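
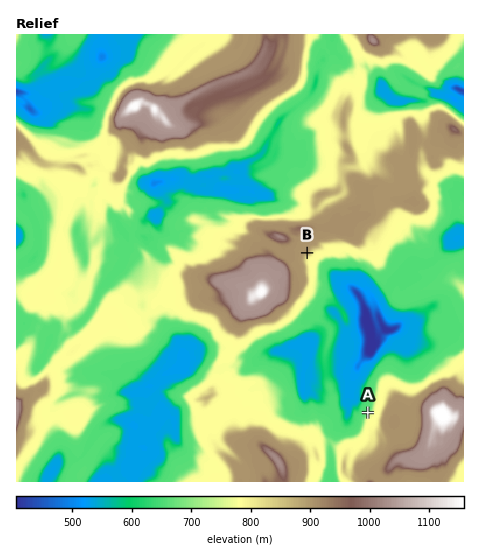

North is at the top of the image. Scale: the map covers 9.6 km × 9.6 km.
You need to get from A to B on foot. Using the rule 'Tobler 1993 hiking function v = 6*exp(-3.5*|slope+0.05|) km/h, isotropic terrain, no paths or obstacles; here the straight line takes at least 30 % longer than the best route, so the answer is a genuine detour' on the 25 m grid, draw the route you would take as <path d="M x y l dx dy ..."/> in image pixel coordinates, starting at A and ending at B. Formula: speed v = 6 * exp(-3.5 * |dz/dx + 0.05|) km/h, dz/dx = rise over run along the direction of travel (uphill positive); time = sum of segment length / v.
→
<path d="M368 413l-8 8-11 6-2 0-4-3-3-7 0-3-3-5 0-12-3-7 0-5-2-5-4-4-1-2 0-28 1-2 0-13-15-29 3-7 0-12-11-22 0-5 2-3"/>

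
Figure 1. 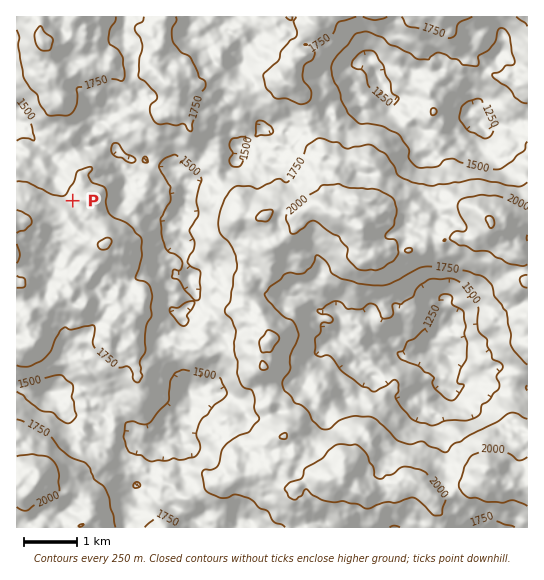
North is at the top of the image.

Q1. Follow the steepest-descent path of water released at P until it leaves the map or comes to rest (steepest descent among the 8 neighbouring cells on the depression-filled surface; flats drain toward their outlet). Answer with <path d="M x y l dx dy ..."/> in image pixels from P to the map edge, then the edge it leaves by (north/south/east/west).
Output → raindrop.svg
<path d="M73 201l-18-18-1-5 3-4 0-11-3-2 0-3-31-28-4 0-2-3"/>
exit: west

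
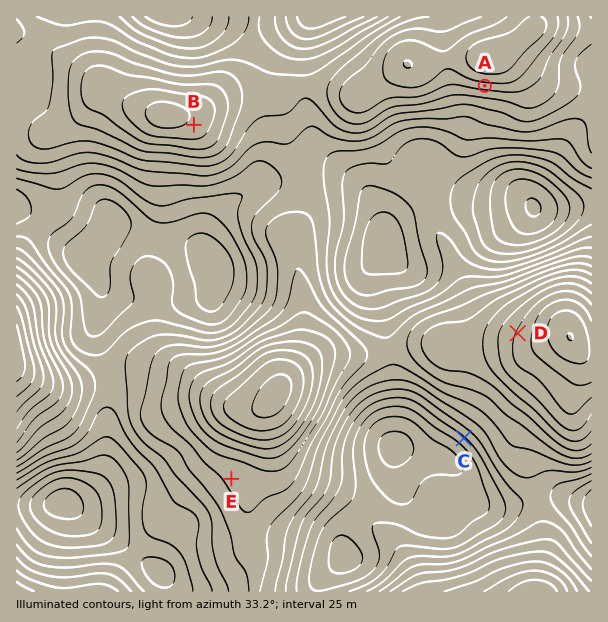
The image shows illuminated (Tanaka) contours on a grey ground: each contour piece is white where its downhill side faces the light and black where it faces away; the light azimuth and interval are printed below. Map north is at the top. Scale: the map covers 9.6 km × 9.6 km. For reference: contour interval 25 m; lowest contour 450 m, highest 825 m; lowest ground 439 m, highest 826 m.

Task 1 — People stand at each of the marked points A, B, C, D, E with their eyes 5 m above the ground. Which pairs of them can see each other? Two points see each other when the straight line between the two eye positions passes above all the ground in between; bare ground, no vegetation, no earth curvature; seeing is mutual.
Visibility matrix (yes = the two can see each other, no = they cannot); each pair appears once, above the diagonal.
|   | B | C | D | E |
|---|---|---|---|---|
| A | yes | no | yes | no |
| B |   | no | yes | no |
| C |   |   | no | no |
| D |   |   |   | no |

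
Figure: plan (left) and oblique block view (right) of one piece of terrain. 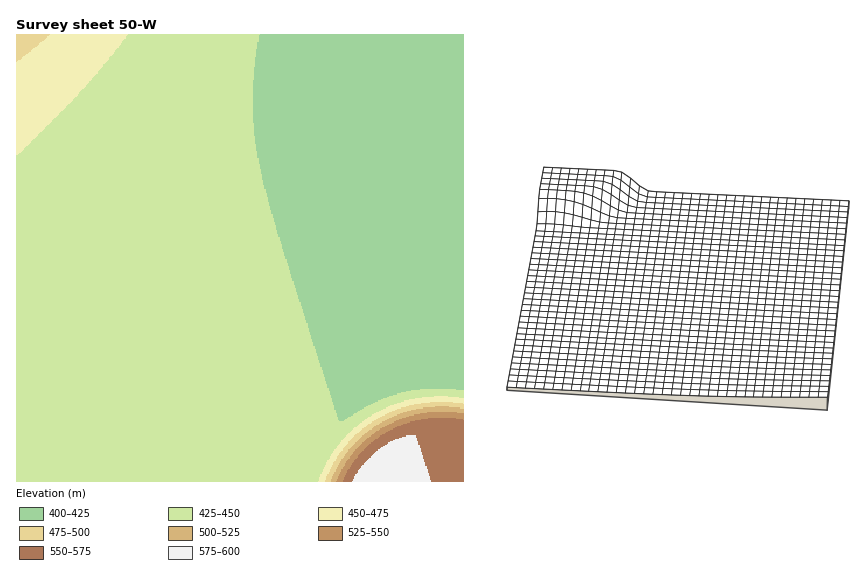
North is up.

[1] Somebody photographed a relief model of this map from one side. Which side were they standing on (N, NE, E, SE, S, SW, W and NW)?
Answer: N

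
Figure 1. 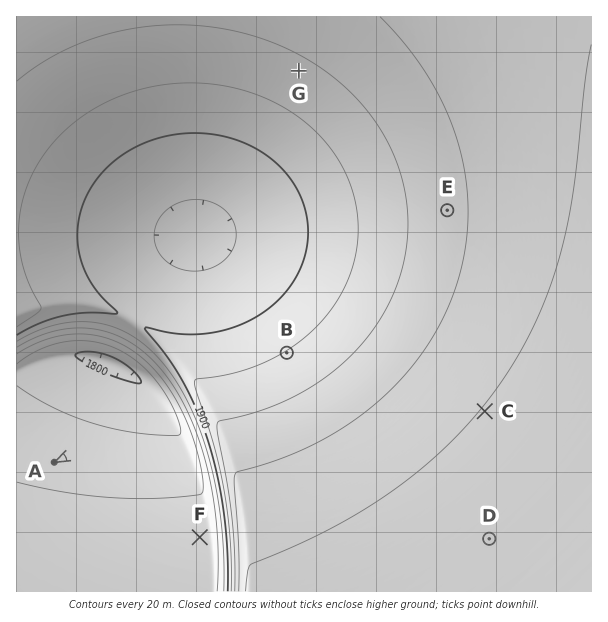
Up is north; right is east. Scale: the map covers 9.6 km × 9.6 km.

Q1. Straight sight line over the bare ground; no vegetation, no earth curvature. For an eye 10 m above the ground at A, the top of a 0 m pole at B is out of sight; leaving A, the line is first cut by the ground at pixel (189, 399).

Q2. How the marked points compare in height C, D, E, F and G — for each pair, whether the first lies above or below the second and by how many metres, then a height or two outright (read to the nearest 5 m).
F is below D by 140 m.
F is below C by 130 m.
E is above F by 105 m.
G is above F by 85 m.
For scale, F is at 1850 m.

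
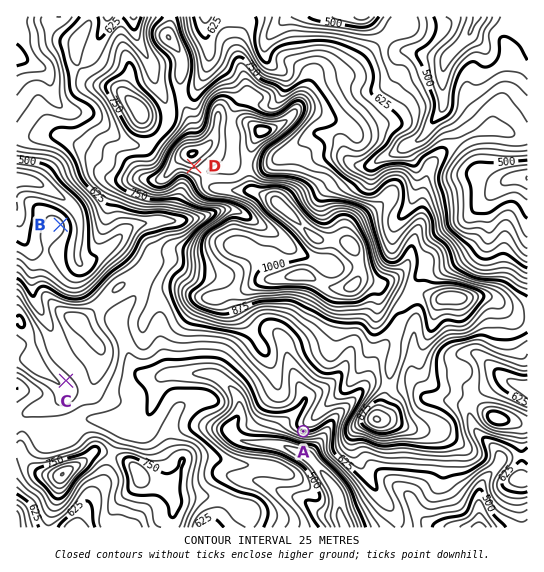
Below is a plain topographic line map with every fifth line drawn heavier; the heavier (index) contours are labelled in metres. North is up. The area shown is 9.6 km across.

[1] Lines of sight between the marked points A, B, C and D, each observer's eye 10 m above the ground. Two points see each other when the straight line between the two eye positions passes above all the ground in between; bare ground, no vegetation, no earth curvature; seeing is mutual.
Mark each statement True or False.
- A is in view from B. False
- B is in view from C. False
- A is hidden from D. True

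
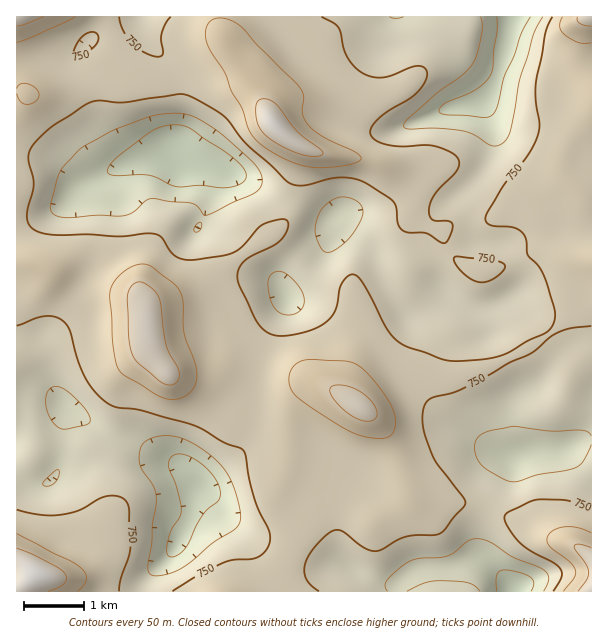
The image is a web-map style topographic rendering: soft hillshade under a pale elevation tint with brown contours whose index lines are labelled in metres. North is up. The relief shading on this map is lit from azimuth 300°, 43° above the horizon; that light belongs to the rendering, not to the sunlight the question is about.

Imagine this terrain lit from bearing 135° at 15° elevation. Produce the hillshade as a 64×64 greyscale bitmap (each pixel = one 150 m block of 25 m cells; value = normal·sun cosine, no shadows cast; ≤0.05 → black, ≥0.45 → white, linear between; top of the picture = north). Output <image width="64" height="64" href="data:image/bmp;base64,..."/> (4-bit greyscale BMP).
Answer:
<image width="64" height="64" href="data:image/bmp;base64,Qk12CAAAAAAAAHYAAAAoAAAAQAAAAEAAAAABAAQAAAAAAAAIAAATCwAAEwsAABAAAAAAAAAAAAAAABEREQAiIiIAMzMzAERERABVVVUAZmZmAHd3dwCIiIgAmZmZAKqqqgC7u7sAzMzMAN3d3QDu7u4A////AHq83d3KqqhjIzREVniIiIiHd3eJqYZmZmZ5vLl0AAACaJq7zLqqunQhI0RWd4iIiIh3d4mql3ZmZ3irupdBAAFmd3eImZq8tzABJFZ3d4iJmZiIiby6iIh3eKu7updUM2VVVWd4mbzbcwATRWd3eImqqZmavMy6qqmZmqu7qodkZVVWZ3iJrN23MQE0VmZ3iJq6mZmrzMu8y6qZmZmZh3VVZnd3eIibzcljIiNFZneImqqYiaq7u7zdypmIh2VVVVZnd3eIiJvNy4VDMzRmd4iJmYiImqqqq8y6mId1QzNFZnd3d3iIm8zLl1RENFd4iIiYh3iJmZmau7qYd3ZDM0VmZmZ3d4ibzMuXZVREZ4iIiIiHd4iJmZmqqYd3dmVVVmVVVVZneJq8u5hlVERniIiIiId3d4iZmZmYh2ZmZmZmZlVEVWZ3iau6mHZURWeIiIiIiHd3eImIiId2VEVmZnd4dlVVVmd4mqqYdlRFZ4iYiIiId3d4iIiId3ZUNFVWd4mYdlVWZ3iZmZmHZVZ3eImIiIiHd3iIiIiHdmQzREVniaqHZmZ3iZqZmYh2Znd4iYiIiIh3iIiIiYh3dURFVVd4mph3d3iZq7qZmId3d3eIiIiIiIiJmIiZmYiHZmZVVWeJmHd3iJm7y6qZiId3d4iIiImZmZmZiJmZmZmId3ZVZomHd3eImavMupmYiHd3iZiJmqu6qpmZmaqqqqmZmHZ3iIdmZ4maq8y6mYiIh3eJmZmavMy6mZmZqqqqqqu6mIiIh2Zniaqru6qYiIiHd4mZmZq8zLqZmZqqqZmZqrupiImHd3iaqqqrqpmIiId3iZmZmau8upmaqqqZiHiJqqqImZh3eJmpqru7qZiIh3eJmIiIiaqpmZmqqqmYdneaqpmamIiImZmavdy6mYiHZniId3d4mZmJmaqruph2ZomqmZqph3iZqZm97bqpmIdmZ3d2Z3iZmIiJmqu7uodmeaqqqpiHd4mZmazdupmZh2VWZmZmeImIiIiImru7qYZ4mqqqmHdmZ4mIirupmZmHVEVVVVZ4iIiIiHiImru6l3eamqmYd2ZVeIiJqqiImIdkNERFVniIiIh3d3d4mqqod4mZmYh3ZURXiZmamIiIiHVERVVWeIiHd3d3dmZ4mZmHeIiIh3dlRFeJqqmYiIiIdlVVZmd4iHd3d4h3ZVZ4mZiImYh3d2UzVomrqpiIiIh2VVZmZ3iIh3d3iIh2Zmd4mYiZmIiHdTNWibu6mIiIiHVERWd3iIiHd3d4iHdmZneImZmpiIh1M1aKu7qZiIiYdUM0VniImYh3d3d3d3ZmZ4iIiaqYiHVEVom7upmIiJmXVERWeIiZmIh3eIiHdmZ3eIiImqmIdUNWeaqqmYiJqqh1VVZ4iJiJmYiImamHdnd4iHiauphlMkZ4iZmYiImqqYdmZniIiImZmIiau6l3d4iIiIm7qHUhJGd3iIiImau5h3ZVZ4iHiJqZiImrupd3iIiIiJqpdkESV3d3eIiavLqIdlRXiHd4mpmIiImqmHeIiHd3iZmHZCJHd2ZneIq8y5iHVEZ3d3iJmId3eIiId3d3ZmZniId2VFeHZVVmeKvLqYhkRXd3eIiIh3d3d4h3dmZVVWZnd3dmZ4l1RFZniau6mHZVZ3d4iIiIiIh3d3d2ZnZlVVVmZmZnipdUVWZ3iruph2Vmd3iIiImIiIh3d3d3iHZEM0RERFZ5qXVVZnd4rLqHZlZneIiIiIiJmIiIiIipl1QzNEQzRWiahkRWZ3eby5h2VWZ4iId4h4iIiIiIiKu6hlVVVURFVXiGQzRWZ4rMuYdmZ3iJh3d3d4iIiIiIq8y5dmZmVFVURWZCEjRnibzLqYd4iImZh3d3iIiIiIiazcqHdmZVVVQzRUMRE1eJrMy6mJmYiZqYdmd3iIiIiIm8y6mHZVVVZURVZUIjV5q83cupmpmImqqHZmd3eIiIiavMu6mHZVZ3ZmZ3ZUVoq83u3LqqqZiJqphlVnd3iIiZqru7u6mHd3h3eIiHd4m83e7cuZmZiIiZqGVFZ3eIiJmqqqu8y6mYiIiImIiJmru7uqmHd3d4d4iYdURWd3iImqu6qrzMy6qYiImYiImqqYd2ZmZVRVZmd4h1RFZ3eJmqu7u6q8zdy6mYmZh2eJmYdmZneIZTM0RVZ2VERnd4iaq7u7u7vN7u3LmZl2RWiZiHd4iau5ZDIzRVVDNWd3eJq7u7u7u83u/uy6mXUzV5mZmZiJq93KdUNEVUM0Z3d3iau7u7qqvM3u3LqYhkNXmqqpmIiZvf/rh2ZlQiRnd3d4mruqqpmaq7u7qYh2VFeKqpmYiIia3//rqYdTI2eHdmeJmZmZiIiZmZmId2ZmZ4mZmIiIh4is//7cqGMjV4d2Z3eIiIiIiIiIiId2Zmd3iIiIiId3d4m97u3KcxJHd3Znd3iHeIiIiIiIh3Zmd3iId4iIh3ZmeJvM3duEETZ3d2iIiId3iIiIiIh3d3d3eIiIiIiIdmVmiaq83JUQJWd4epmZiHd4iIh3d3d3iHd4iIiIiIh3ZmZ4iavcpiAUZ3icu6qZh3iIh3d3dmeIiIiIiIiJmYh2ZneIm923MANnia3dzLqYeIh3d3dlZ4iIiIiIiImZiHdmd4iKzbhBAUeavu7u3LmIiHZndlRWd4iIiIiIiZmIdmZ3d3m9yFEAFHq97//+25mYdmZmVEVnd3iIiIiImYh2Zmd3eKzJYgABWK"/>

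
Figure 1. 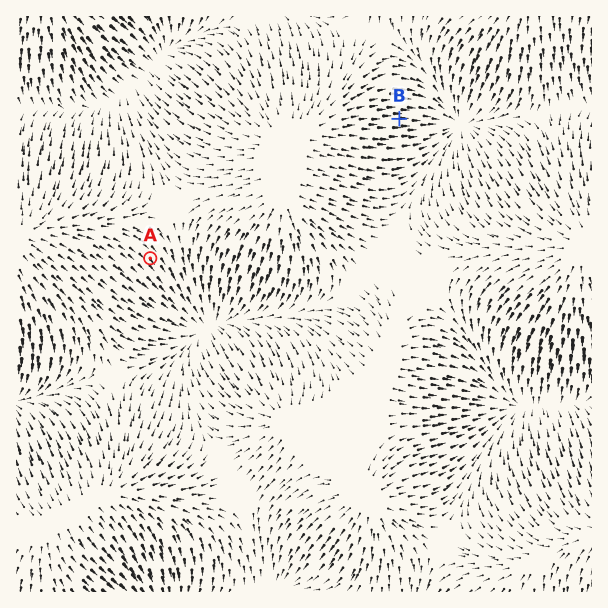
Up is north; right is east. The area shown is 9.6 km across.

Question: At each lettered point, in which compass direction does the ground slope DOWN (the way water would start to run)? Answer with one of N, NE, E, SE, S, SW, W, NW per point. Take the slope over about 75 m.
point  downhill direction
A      SE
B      E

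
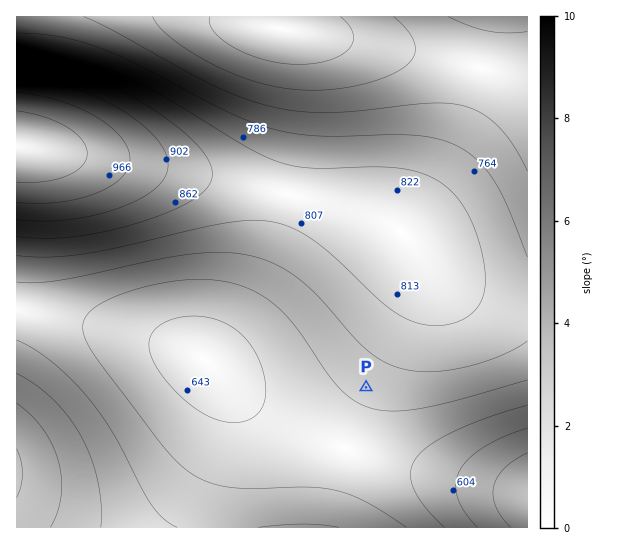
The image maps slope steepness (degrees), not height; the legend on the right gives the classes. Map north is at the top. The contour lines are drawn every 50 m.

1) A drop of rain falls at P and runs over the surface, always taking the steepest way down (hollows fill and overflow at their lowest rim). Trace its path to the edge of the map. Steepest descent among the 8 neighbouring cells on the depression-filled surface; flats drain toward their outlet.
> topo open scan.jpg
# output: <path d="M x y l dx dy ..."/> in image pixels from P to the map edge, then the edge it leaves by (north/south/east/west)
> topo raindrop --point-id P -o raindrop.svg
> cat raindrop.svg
<path d="M366 387l-37 38 0 8 16 16 6 2 4 0 2 2 14 2 2 2 5 0 7 2 10 2 2 1 5 0 1 1 12 2 2 1 5 0 1 1 12 2 2 1 5 0 1 1 12 2 2 1 5 0 1 1 12 2 2 1 5 0 7 3 5 0 1 1 12 1 7 3 12 1 1 2"/>
exit: east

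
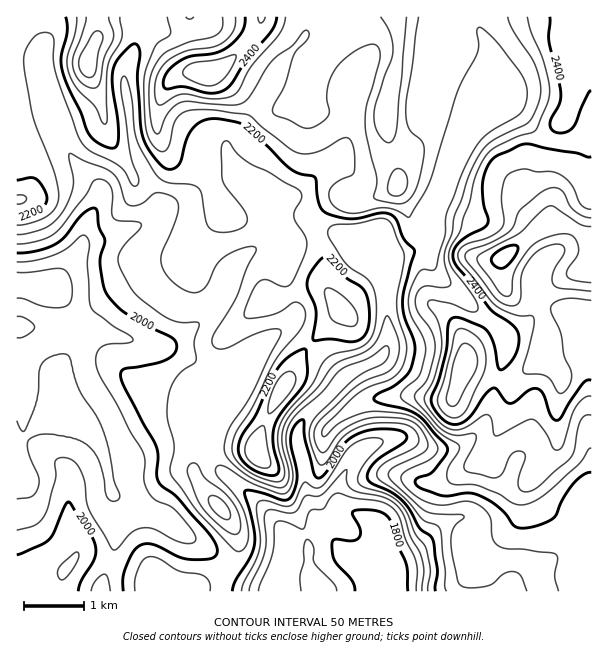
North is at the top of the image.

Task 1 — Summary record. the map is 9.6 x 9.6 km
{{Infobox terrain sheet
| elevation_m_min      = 1780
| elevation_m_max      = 2630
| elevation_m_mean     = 2170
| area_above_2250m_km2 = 31.5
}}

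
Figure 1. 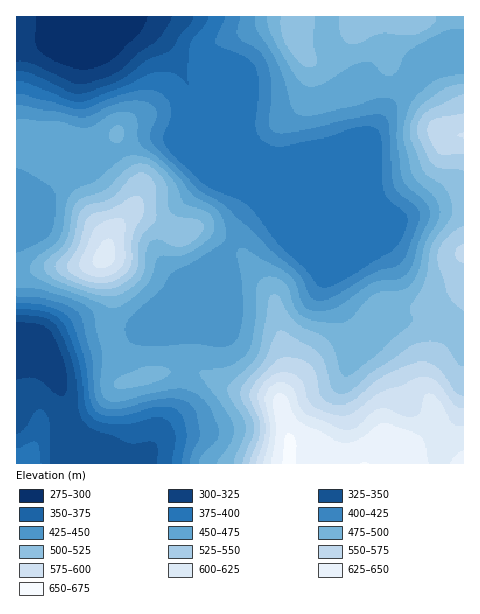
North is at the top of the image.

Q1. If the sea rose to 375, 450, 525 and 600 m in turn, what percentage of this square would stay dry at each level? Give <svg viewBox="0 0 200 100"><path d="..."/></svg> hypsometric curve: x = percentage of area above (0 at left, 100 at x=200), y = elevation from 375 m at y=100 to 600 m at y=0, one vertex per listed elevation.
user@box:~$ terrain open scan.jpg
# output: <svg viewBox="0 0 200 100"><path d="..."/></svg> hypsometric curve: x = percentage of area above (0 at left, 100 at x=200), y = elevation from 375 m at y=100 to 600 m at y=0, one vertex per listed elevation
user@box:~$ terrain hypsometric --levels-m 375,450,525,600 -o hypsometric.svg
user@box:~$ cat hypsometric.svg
<svg viewBox="0 0 200 100"><path d="M175 100l-71-33-70-34-23-33"/></svg>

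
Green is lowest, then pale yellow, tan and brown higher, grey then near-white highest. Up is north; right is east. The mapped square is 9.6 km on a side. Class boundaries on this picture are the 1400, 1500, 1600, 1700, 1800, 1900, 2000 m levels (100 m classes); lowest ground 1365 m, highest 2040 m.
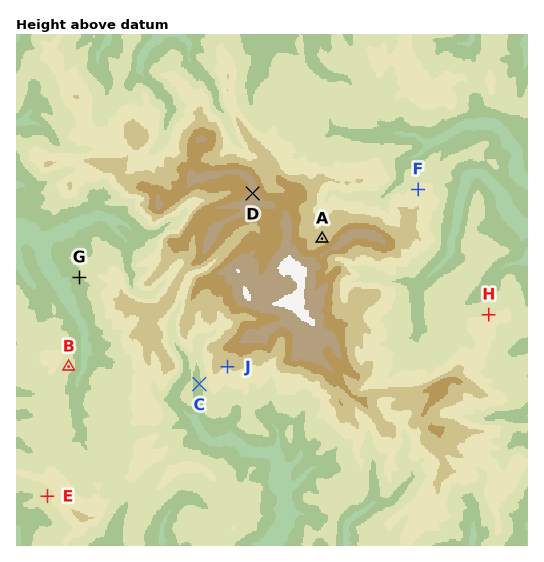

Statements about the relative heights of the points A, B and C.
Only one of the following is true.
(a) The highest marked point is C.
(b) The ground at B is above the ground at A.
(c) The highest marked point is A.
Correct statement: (c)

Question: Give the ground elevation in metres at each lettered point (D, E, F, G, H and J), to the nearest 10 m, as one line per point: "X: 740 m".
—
D: 1940 m
E: 1560 m
F: 1640 m
G: 1490 m
H: 1600 m
J: 1690 m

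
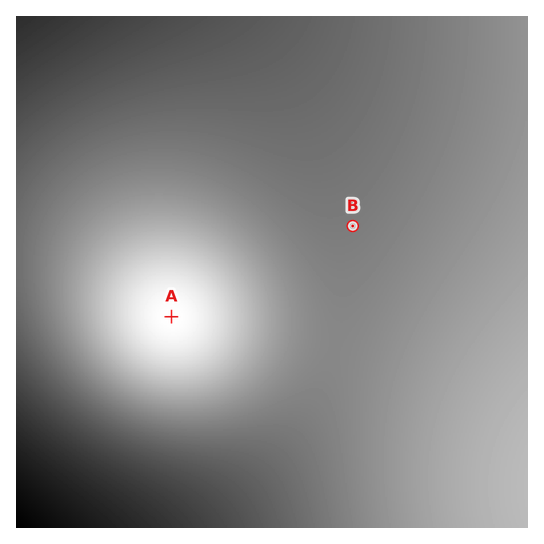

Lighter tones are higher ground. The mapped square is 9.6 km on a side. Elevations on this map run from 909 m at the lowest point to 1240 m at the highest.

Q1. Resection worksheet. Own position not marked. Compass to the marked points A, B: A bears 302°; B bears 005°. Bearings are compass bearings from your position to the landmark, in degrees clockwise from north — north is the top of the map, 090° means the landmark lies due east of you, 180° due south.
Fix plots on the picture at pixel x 336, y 419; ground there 1080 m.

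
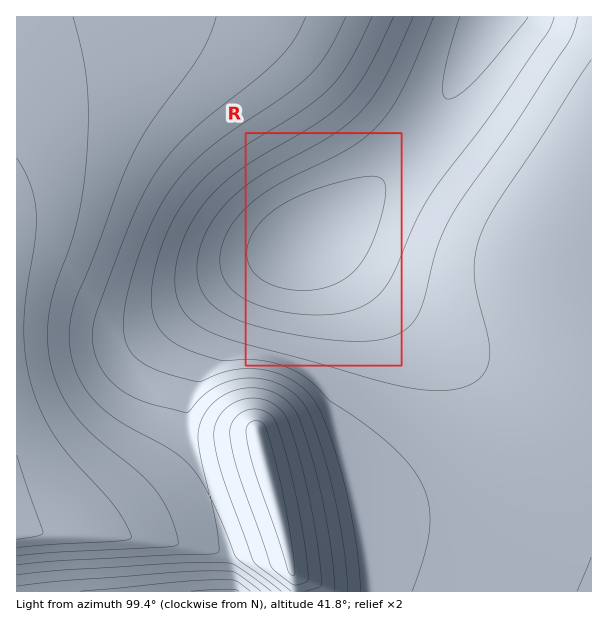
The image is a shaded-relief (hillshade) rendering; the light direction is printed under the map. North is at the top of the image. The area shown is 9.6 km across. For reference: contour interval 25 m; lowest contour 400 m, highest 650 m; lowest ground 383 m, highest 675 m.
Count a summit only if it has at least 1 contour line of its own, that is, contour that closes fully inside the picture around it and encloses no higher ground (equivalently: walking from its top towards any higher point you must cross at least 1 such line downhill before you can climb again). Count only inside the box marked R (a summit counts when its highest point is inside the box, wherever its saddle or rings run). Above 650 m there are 1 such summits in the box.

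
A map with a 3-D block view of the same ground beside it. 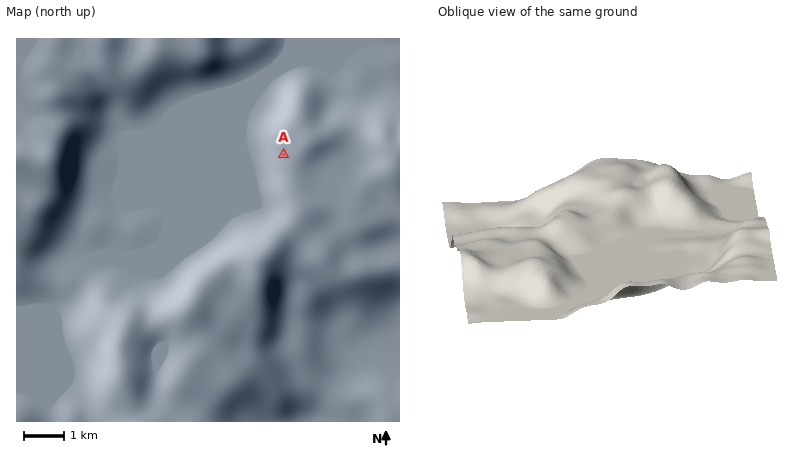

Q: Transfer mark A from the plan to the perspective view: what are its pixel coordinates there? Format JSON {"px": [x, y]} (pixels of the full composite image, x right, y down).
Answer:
{"px": [554, 262]}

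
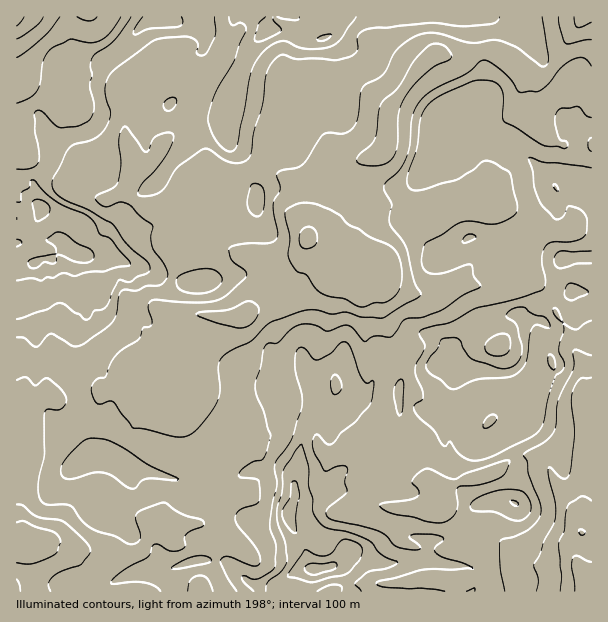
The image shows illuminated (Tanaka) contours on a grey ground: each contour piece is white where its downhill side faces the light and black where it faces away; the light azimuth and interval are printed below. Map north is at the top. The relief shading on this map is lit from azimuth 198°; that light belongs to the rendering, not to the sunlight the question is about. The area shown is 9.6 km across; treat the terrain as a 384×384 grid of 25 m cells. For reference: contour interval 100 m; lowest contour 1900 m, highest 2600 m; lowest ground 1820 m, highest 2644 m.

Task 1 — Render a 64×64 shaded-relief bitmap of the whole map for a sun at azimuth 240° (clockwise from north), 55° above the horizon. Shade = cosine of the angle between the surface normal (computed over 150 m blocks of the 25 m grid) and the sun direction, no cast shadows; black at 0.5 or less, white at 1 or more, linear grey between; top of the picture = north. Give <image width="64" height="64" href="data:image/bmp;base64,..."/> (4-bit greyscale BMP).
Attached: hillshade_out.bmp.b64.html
<image width="64" height="64" href="data:image/bmp;base64,Qk12CAAAAAAAAHYAAAAoAAAAQAAAAEAAAAABAAQAAAAAAAAIAAATCwAAEwsAABAAAAAAAAAAAAAAABEREQAiIiIAMzMzAERERABVVVUAZmZmAHd3dwCIiIgAmZmZAKqqqgC7u7sAzMzMAN3d3QDu7u4A////ANzLu6mZmqvMy5it7u65qruni9hWiZh2Z4mYhUiWVUJYy7upmJmqu8y6ib7u6niLzch5lleamZmqq7pySYVVMVmpiYiJmqqru7qZvNyUWJrO2odmeamYmru6qFFYZWUhe3eIiJq7qqmZiJqZqVWs3ctzVmd3dnd4mYh3U1iHdSOsiaqqvMzLqqlmeJmGat3u62R4lzETRXmIh2d1eYhkJry7u7ze7cy6mHm7qHi93e/rV6lhABV5qZiHeIiZh2NHmszM3u7cu6d3m7qYrN3d7+dYYwACVoh2Zod5q7qHZENq3dze7suqhnmru7vN3MzvxGQAE1ZlZlRGipq8y4ZUE6zd3M3cqqqHmrzMzMy6q96UQSV3dlV3dmisy7zbYzIFvN7cvMuqq6qavMy7u6mczKUzV4mHiZmYiszLzdogARar3dy7qqvMypm8zLqqqr3LxhR4iImaqpib3JmZcwACWJrM3cuqq8y5iry7qqqrvN3UBIh2eJqpmJvKdlQyECWJibzMy6qrzLmrupiZqqq87cQEmGaJqpmJrLmZh3dTSKiJq8zMuqu7qYdVaJmqqqztphOId5q6mZrMupmruXRap3mazMu7qZmGQ1eaqpmarNunAWiJmqqYi93LuXi6hXqniorMu6qXdkJHqqqpmZmbuqcDmqqqqpiM3Lu7p2iImpaKecy7qYZTNpqYiamZqqu7qTe4mqqql5zbu6q7h3eJhoppzLupdUV5h2eJqpmrzLvLaaiIqqqXrcqqmZqphlZkeWnMqqh2eHZWeImqqrzMu8uZmZiJqqi9uqqZmpmoM0R5esuamHiGRXiZmqqru8u7y6mqmIibusyZqqmaqqlBM3mLyZqoiHVYmqqaq7u7y6rMyZmZh5y6uqu7qaqqqlEjequpq7mJhWmqqZm7u7zLqt7IiaqGjLmrzcqZqqmqYSOKu6rMuImGeqqZmrzMzLqr3sd5uoaLqL3tuZmqqquDE3q7q9yoiYaKqpmavMzLuqzut3q5d3qpzty6qruomoYxabu725iIdompmaq8zLu6rO2Xi7dXiZrey7qqiJhniGFJvLvLmHiGiaqpmry7q7us3HebpEiIisy6qGQjeoV5cWq7qrupiIiJqqmqqqmZq6vKV5pxSZh6y7qGQjacpXlTrLuqu6qImZmZmaqqmYiam7hniVFpl5zuyodlec61iVe6u6q8upmJiJmImqmId5mZqGaIU3h4vdyXiYeK3rapWZarq8zKiId4mHeZmHd4mYiHZWZUVVm7hlVomZrNqaValpmrzMqHZViHeImZmZq6mHZURUEkaJdWZneIiruYUa2oqqqsuqhCaYeaqrqqqry5mGRFITZnd3iJmHZWd2U33am6q6u6qSGKm8y7qXeKzMupdUVFd2eZqqqZhmZVVnvcqczKirmqRJqrzMy5dWm8updDR4h3irzcu6qZmYiIrNuHq8qbubt5mJmau6h2V5qpZUNpmHib3u27u7y7qrvN2XfLmqu6qpq4ZWiYhlRWerdFVYmZqqzu/bqrzMu6rN7Jmcuqm8qamHMRV4h2VFiqhDVniau6ve/ty5m8upms3sqqqZq9x1hSABJniId3iql1RWiau7q97+y7qZqpmavLl4iJmspSVRADRXeJqZmqupUSe8u7vN7+26qqmZmqq7gzV3mrljVjAEZneJq6qqu6cQKty7zN3e7KmaqXiZmrp2eKmrp1eEATVniImqqqu7kgFqzMzN3d3LmJl1RXmaqpms17yHhyADVneIh5qqq7tgBYrN3LzMzMmIiHVXiZmsypzZ3GIAACZ2eIh4mpqry0A4q8y6q7vMuYmZmJqru97InMzGAAA1eYiZmImZqqzbMWirupqrvN3KqZqqq7u97pe8y5IASJmamrqXeZq7vMlDWLuoirvN3cuqqqqru83sesu6gyaKqpiJqqhnm8u7p0RpupeKu7u7zKqqqau8zdqcyqdWd4qpl3mqqXeruqqXZpqql4qpiIrMuqmZm7vN2qqHdnqneJmXaaqqmIq8y5iIqpmIiIiImry6qZmavN23ZDMqvcdompd5qqvKeN7Zd4mqmIiYiImsvMqZmZq8y1NEVmzeuHmph4q6msyZ3sVGeaqYeamZib3dypiZmrumRnmZjN2omqhmirqay6vuoiaJqph5uph4vd3bmImZqXVoqqmc3IeJmnR6uqvLvN2CJomqmZq5hmet3duYiZmYZ4q7qpzbd4mqhGq7zKq83IU1eZmZq6llVq3cy6mJmYd4mrqZnLhnmquVarzcmKvLljR4iJqqqGVXrMu6qYiZdniaqpmJiImru5V6vLqHm8unNGd3mrqXVWebuoiJiJlkV4mpmHmaqru7hoqqqXaKu7hDVmiruodneIqqhmZ3iFJHiaqXary6u7uHipmYh5q7uUNVaby6mImYeJqXZVZ2MUeKqpdbzMqru6iJmZmZq7u6Y1aLzLqZqphmiamHd3UiSbu6mGvMuqq8uYiZqqq7uruEV5vLu6qql2Z5qZmqhTSd25mYeru5mqqqh4mau8uJvLZXrLu7upmHZniZq8yWat3Jd3d4mpmZh3ioeJq8y4i8yma93Kh4d4iHeJrN3Kq93KdFZmeJmZdWeJuHmrvLh6zNp5zcuUNYmqmHm93LqrzMlDNFaJmqhmeamsqrqqlnq93IiqmJgkirqqmrzLuqqrtyIjV5mqqGaKqZzMuYhmi83IeamHmnN6u6u7u7u7qJu1EiJF"/>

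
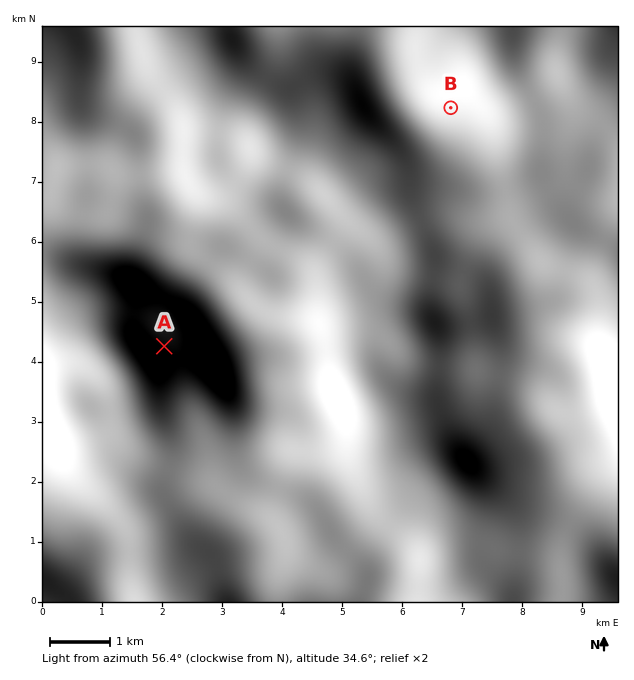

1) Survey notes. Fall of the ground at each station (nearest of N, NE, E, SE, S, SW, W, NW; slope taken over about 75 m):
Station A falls SW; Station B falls NE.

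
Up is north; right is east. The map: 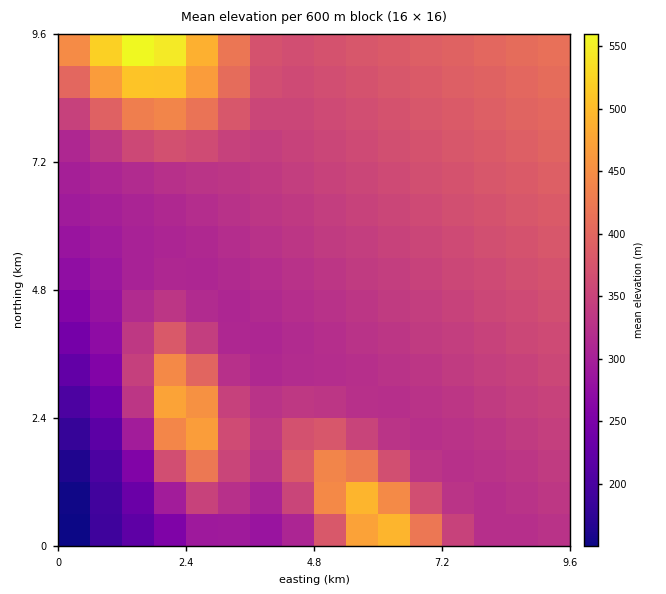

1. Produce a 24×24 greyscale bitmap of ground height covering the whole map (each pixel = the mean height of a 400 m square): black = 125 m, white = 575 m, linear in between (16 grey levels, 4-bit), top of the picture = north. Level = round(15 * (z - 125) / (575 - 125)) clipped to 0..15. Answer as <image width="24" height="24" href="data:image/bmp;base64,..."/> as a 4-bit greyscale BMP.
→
<image width="24" height="24" href="data:image/bmp;base64,Qk2WAQAAAAAAAHYAAAAoAAAAGAAAABgAAAABAAQAAAAAACABAAATCwAAEwsAABAAAAAAAAAAAAAAABEREQAiIiIAMzMzAERERABVVVUAZmZmAHd3dwCIiIgAmZmZAKqqqgC7u7sAzMzMAN3d3QDu7u4A////ABIjRFZVVorMyod3dxIjRWZmZ5vcqHd3dxIjVoh2eKzLl3d3dxI0aKl2ebupd3d3dxI0erp3iamHd3d3dyM1jMp3iIh3d3d3dyNGnMl3d3d3d3d3dzNGrLh2d3Z3d3d3eDRXm5dmZmZ3d3d3iERXiYdmZmd3d3d4iEVWeHZmZnd3d3eIiFVWd2ZmZ3d3d3iIiFVWZmZmd3d3d4iIiFVmZmZnd3d3eIiIiFVmZmZ3d3d3iIiIiWZmZmd3d3d4iIiIiWZmZnd3d3eIiIiImWZmd3d3d3iIiIiJmWZ3iId3d4iIiIiZmWeJmZiHeIiIiImZmXiru6mIiIiIiJmZmZq83LqYiIiIiZmZmave7cuYiIiImZmZmqzv/tuYiIiJmZmZqg=="/>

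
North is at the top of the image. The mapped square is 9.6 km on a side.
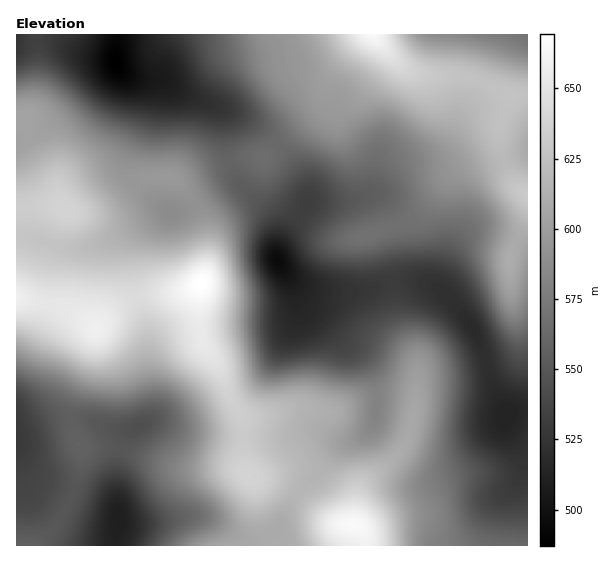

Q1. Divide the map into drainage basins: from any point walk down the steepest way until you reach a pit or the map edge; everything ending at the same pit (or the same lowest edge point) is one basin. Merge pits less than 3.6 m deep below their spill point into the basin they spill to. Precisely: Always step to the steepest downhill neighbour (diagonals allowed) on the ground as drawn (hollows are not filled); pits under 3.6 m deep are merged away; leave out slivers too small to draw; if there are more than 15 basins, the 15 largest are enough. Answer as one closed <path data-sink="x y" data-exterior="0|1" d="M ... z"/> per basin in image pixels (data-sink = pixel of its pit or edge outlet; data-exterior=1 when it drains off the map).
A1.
<path data-sink="278 261" data-exterior="0" d="M374 34l-8 0-30 35-9 18-2 12-4 9-54 47-4 3-22 0-18 4-38 17-10 1 10 9 11 16 9 27 2 32-8 28 2 48 16 24 18 43 10 10 14 0 28-8 48 2 16-6 14-3 32 1 18 6 2-46-20-44-4-40-9-36-7-11 25-7 15-8 34-43 15-11 23-12 7-7 4-21 11-27-38-18-14-3-30 0-20-5-26-23z"/><path data-sink="115 61" data-exterior="0" d="M365 34l-328 0 0 49-2 18-5 12-4 4-10 3 0 87 42-1 15 7 9 0 16-4 11-6 21-18 12-7 31 0 6 3 44-19 18-4 22 0 58-50 4-9 2-12 6-14z"/><path data-sink="506 416" data-exterior="0" d="M499 137l-3 7-7 7-23 12-15 11-34 43-15 8-25 7 7 11 9 36 4 40 20 44 0 21-4 36-9 27-11 14-29 22-7 14-4 27 8 7 5 15 162-1 0-350-15-12-5-10-8-26z"/><path data-sink="138 427" data-exterior="0" d="M199 285l-14 6-38 4-18 6-15 8-13 12-6 12-6 30-17 46 1 23 4 11 5 4 33 0 70 22 44-2 16 5-2-8-2-48-13-23-11-29-13-17-4-12z"/><path data-sink="118 516" data-exterior="0" d="M81 446l0 17-8 32-16 29-20 22 328-1-1-9-7-10-18-1-12-6-32-29-12-7-16-4-12 0-18-10-52 0-70-22z"/><path data-sink="170 212" data-exterior="0" d="M173 178l-35 1-29 24-11 6-16 4-9 0-15-7-41 1-1 90 47 10 34 22 17-20 15-8 18-6 38-4 13-5 6-7 3-15 0-23-3-16-12-26-7-10z"/><path data-sink="17 439" data-exterior="1" d="M19 298l-3 1 0 246 19 1 18-17 10-13 14-33 4-32-9-24 0-18 17-46 4-24 4-10-34-22z"/><path data-sink="527 35" data-exterior="1" d="M527 34l-152 1 8 12 19 19 13 7 14 2 38 2 16 5 27 13 17 0z"/><path data-sink="527 148" data-exterior="1" d="M527 95l-16 0-2 2-10 34 1 16 8 26 5 10 14 11z"/><path data-sink="17 35" data-exterior="1" d="M35 34l-19 1 1 84 9-2 5-5 4-11 2-18z"/>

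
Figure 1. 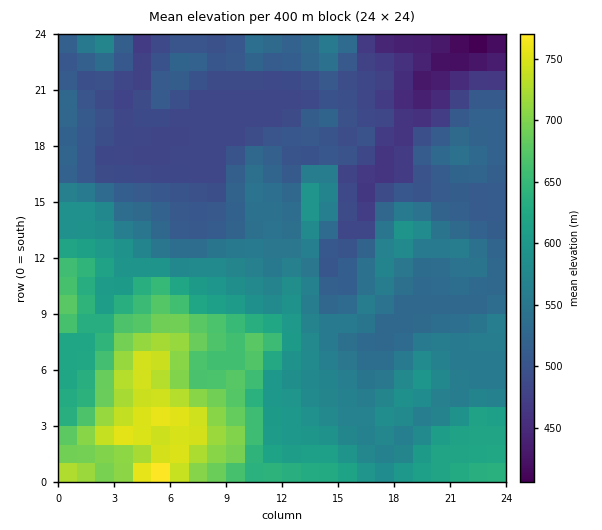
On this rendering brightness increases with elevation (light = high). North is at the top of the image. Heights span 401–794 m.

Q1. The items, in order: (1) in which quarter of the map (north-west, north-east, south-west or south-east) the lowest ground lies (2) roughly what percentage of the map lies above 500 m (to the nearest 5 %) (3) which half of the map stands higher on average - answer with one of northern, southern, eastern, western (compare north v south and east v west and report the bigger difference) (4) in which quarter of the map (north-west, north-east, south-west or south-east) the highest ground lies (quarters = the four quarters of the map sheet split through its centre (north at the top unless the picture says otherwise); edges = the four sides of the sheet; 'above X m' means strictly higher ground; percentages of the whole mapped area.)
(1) The lowest point lies in the north-east quarter of the map.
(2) Ground above 500 m makes up about 80 % of the sheet.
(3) On average the southern half of the map is the higher ground.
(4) The highest ground is in the south-west quarter.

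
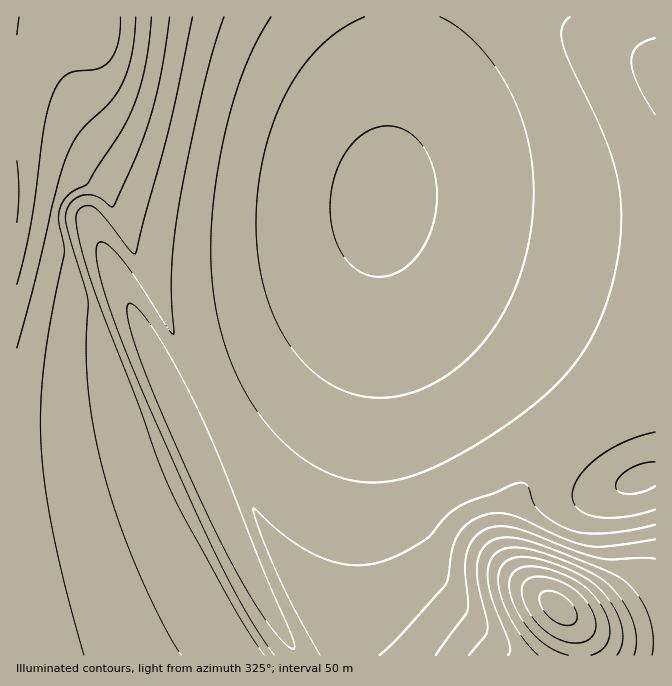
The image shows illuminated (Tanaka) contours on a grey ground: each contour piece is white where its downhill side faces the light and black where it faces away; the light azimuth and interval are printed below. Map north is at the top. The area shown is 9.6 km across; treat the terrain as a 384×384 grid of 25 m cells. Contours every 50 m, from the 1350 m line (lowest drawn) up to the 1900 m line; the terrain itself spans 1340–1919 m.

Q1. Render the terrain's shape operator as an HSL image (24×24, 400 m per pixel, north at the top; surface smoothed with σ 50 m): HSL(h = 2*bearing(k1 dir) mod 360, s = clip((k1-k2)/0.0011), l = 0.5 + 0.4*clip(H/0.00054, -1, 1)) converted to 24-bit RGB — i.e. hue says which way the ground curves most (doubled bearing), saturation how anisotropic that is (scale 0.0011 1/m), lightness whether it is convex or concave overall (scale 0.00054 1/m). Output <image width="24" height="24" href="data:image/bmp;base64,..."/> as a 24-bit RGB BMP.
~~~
<image width="24" height="24" href="data:image/bmp;base64,Qk32BgAAAAAAADYAAAAoAAAAGAAAABgAAAABABgAAAAAAMAGAAATCwAAEwsAAAAAAAAAAAAAjIx9goR/f4KAfoGAfoGBfYGAe4F+eYF6j+iOjQl+NAEumP6kd3+EcneBbnuCboKCdIR8h1RffxAsuDo3ucyZs+TKjdXYRlm6ho18gIR+f4J/foGAfoGBfoGBfYGBfJR8YP9aMgAzJP9CfbeFeHmBdXmCcnuCcYCDfFx+cRtVq1WLu9jK1/Tox+zscm/FeS6agIt8foR+foKAfoKAfoGBfoGBfYGBp++eXAdnUgNaqPWoe3yBeXuCdnqCdHyCb3eCaSp2cUmssODk0/jw2fLysZLSuCCymEqQfYd+foN/foJ/foKAfoGAfYGBfZB8cv9bKwAzVP9Ke519enyBeXuBeHuCdnyCYleBQDicf9fat/bYpOe3pKp9nyh5xSm0v4TIfYR/foJ/foJ/foKAfoGAfYGAp+mZZAl9QANPsvWne32Be3yBenyBeXyBd32BUl6HR6m6eNmahdtknqUyUi0aXzcuZ4B6m3GXfYN/fYJ/foJ/foJ/fYGAfYZ+kvt6JwAzPP8ogKh8e32Ae3yAenyAeXyAeX2AZIOFSZ1ndq1AsYQgfk0acHE0SG43RWc5XG1KfIJ+fYJ+fYJ/fYJ/fYF/mNaKjAm5KwE3sfmhe36Ae32Ae3yAenyAenyAen2AeX+Ab4FsfIJhn3Nqr3J0lndgbnhNSmY5QWEyeoJ+fIJ+fYJ+fYF+fYJ+pviUKwE2jQDmjcaBe36Ae32AenyAenx/enx/e3x/e35/e399en96f4J6onuMvHqhpW+PgWdtVHBUd4J+e4J+fYF+fYF+isGBVwbzKQEyoP2Ne4GAe32Aenx/enx/ent/e3t/e3x/fH1+fH59fX58foB7gYF6lHqIuX61snu8inSlc4J+eYF+fIF+fYJ9qfedNQM+jgSvl92Me35/en1/enx/ent/ent/ent/e3t+fHx+fX19fn58f398gYB7goB6hH96lnuTm32qboN/doF/e4F+hbR9KPwYKgAzkf9/e4R9e35/en1/enx/ent+enp+enp+e3t+fXx+fnx+fn19f358gX98gn98gn97g397g398aIOCcoGAeYB+qvafPQVHfAWTnuaTe39/en5/en1+ent+ent+enp+enp+e3t+fXt+fnx+f319gH19gX59gX99gn98g399g4B9YYCDbn6BeKd3PP0qKwAziP9zeoh7en9+en5+enx+eXt+eXp+eXp+enp+e3p+fHt+fnx+f31+gH19gH59gX99gn99g4B9g4B+W3qDaXqAn/OYQwZObAZ8pu2aeoB9en9+en1+eXx+eXt+eXp9eXp9enp9e3p9fHt+fXx+fn1+f319gH59gX99goB+goB+g4B+WHCEY56GM/07KwAzgP9ne495eYB9eX9+eX1+eXt9eXt9eXp9eXp9eXp9enp9e3t9fXx+fn19f319gH59gX9+goB+goB+g4F+W2SGg+6KQgZRWgVorfKfeYN6eYB9eH5+eXx+eXt9eXp9eXp9eXp9eXp9enp9e3t9fHx9fn19f359gH99gYB+goB+goB+g4B9c2ON8OAOIgsoZP9IgJp4eIN6d4B+eH1+eHt+eHp9eXp9eXp9eXp9eXp9enp9e3t9fHx9fX19fn59gH99gYB9goB9goB9gn58l2iT41O5AAb/cuOgfop3doR7doCAdnx+eHp+eHp9eHp9eXp9eXp9eXp9enp9e3t9fHx9fX19fn59f399gIB9gX99gn57gnt5m22AfmaHgnGDjIx4fo53dYV9dH6AdXp+d3l+eHl9eHl9eXl9eXp9eXp9ent9enx9fH19fX19fn59f399gH98gX17gnp5gnd3lXB4iWeKiHCAlpR5fZN3c4aBcnuBdHd/dnh+eHh9eHl9eXl9eXp9eXp9ent9enx9e319fH19fn59f359gH18gHp6gXh5gnZ5inN6imeKkG5/pKN7e5h3cIWGb3aBcnR/dnZ+eHh+eXl9eXl9eXp9eXp9ent9enx9e319fH19fX19fnx8f3t7gHp8gXl9g3uCf3SCg2aJlm6Dt7eBeJt7bXuGbHCBcXJ/dnZ+eHh+eXl+eXl9eXp9eXt9ent9enx+e31+fH19fX19fnx+f3yAf3yCfX6HfoaPcW2Cd2OIl3CPy8+ReZiMaW6Fa2uCcnGAd3V/eXh+eXl+eXl+eXp+eXt+ent+enx+e31+fH1/fH6AfH+DfIKIfIePfY+ZfpmiZ2qBaGGGgXaT2N2ufHmQbGeGb2qCdHGAeHZ/enh/enl+enl+enp+ent+enx/en2Aen+CeoGGe4WLe4mRe4+YfJWefZmffZmZ"/>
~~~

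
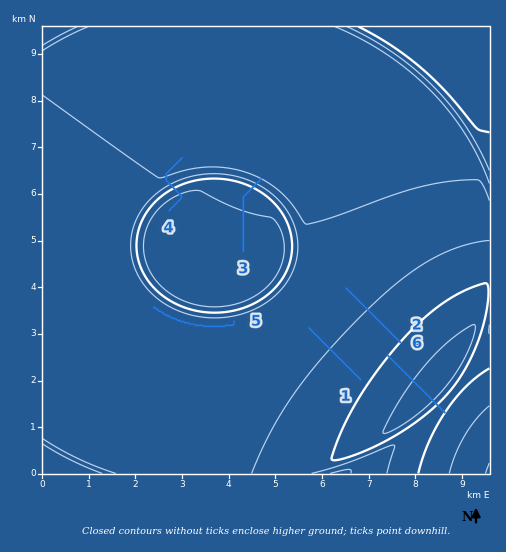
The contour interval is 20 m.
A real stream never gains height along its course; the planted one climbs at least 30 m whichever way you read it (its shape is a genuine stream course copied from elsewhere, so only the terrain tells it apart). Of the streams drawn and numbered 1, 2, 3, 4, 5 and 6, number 2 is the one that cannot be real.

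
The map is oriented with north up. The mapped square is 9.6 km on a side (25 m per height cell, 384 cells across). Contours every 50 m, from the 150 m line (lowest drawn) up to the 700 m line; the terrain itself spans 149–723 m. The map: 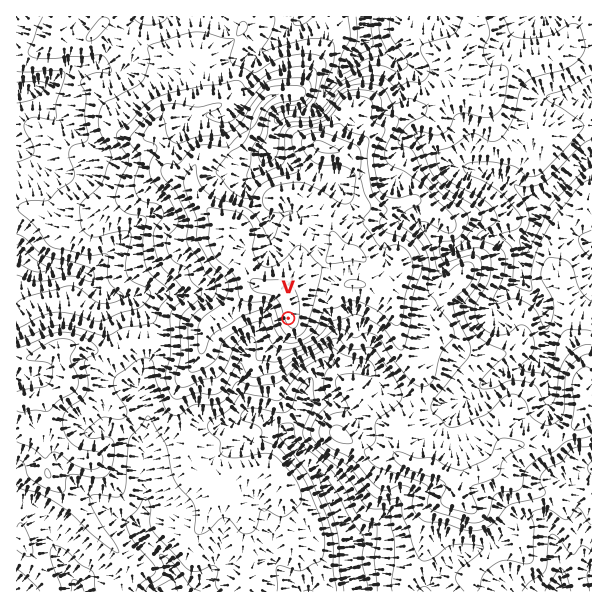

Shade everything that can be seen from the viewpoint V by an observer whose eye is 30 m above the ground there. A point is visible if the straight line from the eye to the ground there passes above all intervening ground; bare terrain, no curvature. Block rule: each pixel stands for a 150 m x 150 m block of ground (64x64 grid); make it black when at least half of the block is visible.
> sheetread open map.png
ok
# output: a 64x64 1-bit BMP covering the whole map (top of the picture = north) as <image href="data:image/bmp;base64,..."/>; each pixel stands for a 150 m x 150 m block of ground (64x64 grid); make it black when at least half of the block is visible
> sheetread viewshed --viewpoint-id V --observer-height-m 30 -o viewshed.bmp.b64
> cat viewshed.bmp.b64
<image width="64" height="64" href="data:image/bmp;base64,Qk0+AgAAAAAAAD4AAAAoAAAAQAAAAEAAAAABAAEAAAAAAAACAAATCwAAEwsAAAIAAAAAAAAA////AAAAAAAMeAP+f/PgABh4B/x/8eAAOA8H/P/44AAwHh/9//wAAHA8H////wAA8Hw////8AADgfH////wAAMD9///4GAAAAf////AcAAAD3///4A8AAAMe///hA8AAAD///8EB4AAAP///w4DwABB///+Dh/wAEP///wP//AAT////B//+AD////8P//+Qf/////////hf/H///////h/wf/P///4ef+Aj/j//vw//gCO8D/gPj+eAH5wP+AefB4AfnA/8A/8HgB/8A/wAH2eAD/wD/gAPH4AP/APiAA8PgA/8B+IABw8AB/wH4QADDAAH/g/gAAD4AAP/H8AAAPAAAf//wAAA+AAA///AAAD4AAA//8AAAOAAAAH/wAAAgAAAAf/gAACAAAAB/2AAABgAAgH+IAAAHwADAfwAAAA/AAHB8AAAAP8AAcDgAAAA/gAAAOAAAAD8AAABwgAAAPAAAA+CAAAA4AAAAwAAAADAAAAAAAAAAAAAAAAEAAAAAAAAAHwAAAAAAAAA/AAAAAAAAADAAAAAAAAAAAAAAAAAAAAAAAAAAAAAACAAAAAAAAAAAAAAAAAAAAAAAAAAAAAAAAAAAAAAAAAAAAAAAAAAAAAAAAAAAAAAAAAAAAAAAAAAAAAAAAAAAAAAAAAAAAAAAAAAAAAAAAAAAAAAAAAAAAAAAAAAAA=="/>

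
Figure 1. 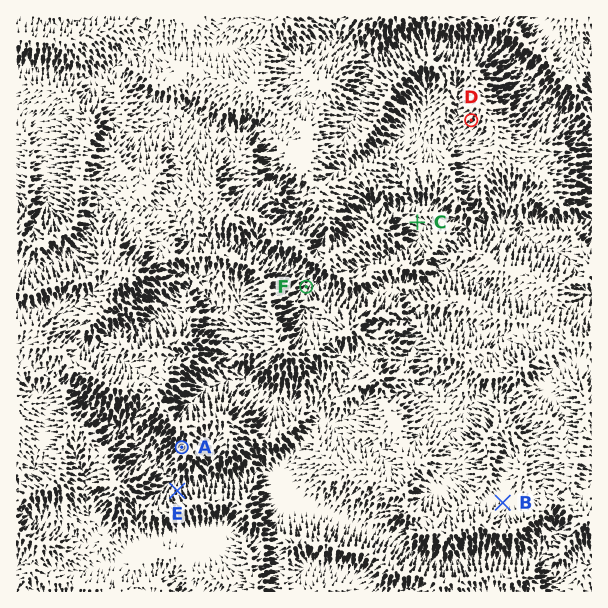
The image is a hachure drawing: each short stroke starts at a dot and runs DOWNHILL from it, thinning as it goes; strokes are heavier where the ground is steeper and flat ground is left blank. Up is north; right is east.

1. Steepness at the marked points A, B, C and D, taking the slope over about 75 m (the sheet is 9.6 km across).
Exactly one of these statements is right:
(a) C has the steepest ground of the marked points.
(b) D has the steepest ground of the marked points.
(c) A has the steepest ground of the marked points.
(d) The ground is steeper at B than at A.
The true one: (c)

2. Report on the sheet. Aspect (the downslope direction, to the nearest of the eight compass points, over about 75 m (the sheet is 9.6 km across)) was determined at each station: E N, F NE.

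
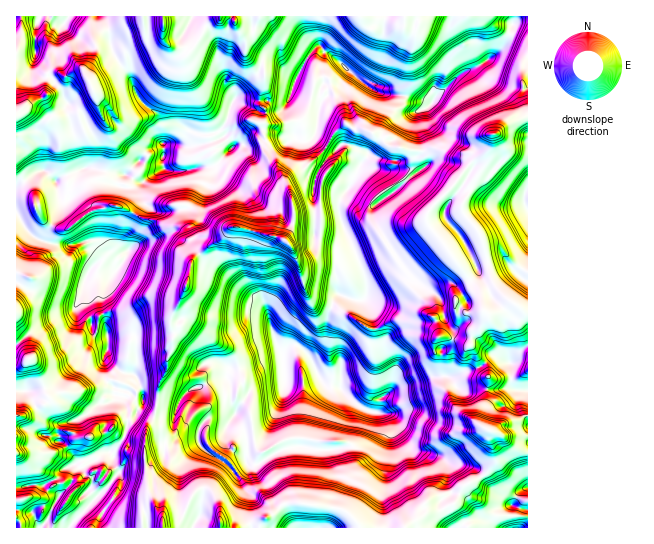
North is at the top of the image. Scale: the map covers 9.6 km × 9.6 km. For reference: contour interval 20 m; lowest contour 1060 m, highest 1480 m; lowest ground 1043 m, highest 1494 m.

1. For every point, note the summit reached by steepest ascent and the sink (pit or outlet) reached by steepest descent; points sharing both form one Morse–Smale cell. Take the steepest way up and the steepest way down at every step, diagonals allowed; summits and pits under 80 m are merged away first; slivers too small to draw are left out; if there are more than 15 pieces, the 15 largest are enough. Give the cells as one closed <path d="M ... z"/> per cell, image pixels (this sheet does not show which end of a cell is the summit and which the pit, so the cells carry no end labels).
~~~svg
<path d="M347 124l-14 10-15 23-31 22 6 27 0 17-8 16-42-11-13 0-8 11-11 5-19 17-5 25-16 31 0 8 4 9-3 5 0 10-5 12 0 8-8 16 0 14-4 15 18 2 3-3 4-12 9-10 25-11 13-3 4 9 0 16 5 11-6 7-9-3-14 2-8 11 0 13 6 8 18 10 11 11 13-8 11 0 19-12 17-5 27 4 29-4 5-5 4-24 4-9 15 3 2-13 12-10 0-19-16-29-3-23-9-17 3-6-2-17-13-35-8-14-5-16 0-10 6-12 4-2 20 14 8 1 43-34-3-12 4-7-30-4-6-4-2-6-17-8-13-1z"/><path d="M527 347l-4 1-13 15-16-7-13 11-15 4-9 5-24 0-42 15-11 8-2 13-15-3-4 9-4 24-5 5-21 4-35-4-17 5-19 12-11 0-12 8-12-11-18-10-6-8 0-13 8-11 14-2 9 3 6-7-5-11 0-16-3-8-14 2-20 8-11 9-10 19-18-1-8 14 0 56 8 21 6 8-6-5-10 2-2 2 0 14 262 1 21-16 15-1 13-7 7-17 20-10 7-7 5-8-2-31 10 4 14 13 13 3z"/><path d="M238 99l-3 0-4 7-4 16-4 7 1 6-3 4-7-4-13 0-11 12-12-3-16 0-4 4-7 1-25 26-20-3-11-4-10 0-30 13-9-10-7 0-23 16 0 26 17 23 18 8 19 1 21-4 11 12 18 13-6 6-11 0-12-4-6 11-4 22 3 9 7 9 1 12 6 5 10 1 0 12-4 8 1 21 11 11 0 6 7 1 3-4 3 0 6 5 6 0 3 12 10 6 5-16 0-14 8-16 0-8 5-12 0-10 3-5-4-9 0-8 16-31 5-25 19-17 11-5 11-12 42 9 10 4 8-17 0-17-2-13-15-27-9-11-4-24 2-21-5-5-1-5z"/><path d="M17 213l-1 58 12 6-7 4-5 10 0 47 12 20 3 1 5 6 9 28 4 5-4 6-10 3-12 9-7 1 0 101 6 10 47 0 50-55-6-10 0-12 10-12 5-14-3-27-8-2-1-7-11-11-1-21 4-8 0-12-10-1-6-5 0-8-8-13-3-15 6-20 4-7 12 4 11 0 6-6-18-13-11-12-25 4-15-1-14-5-10-9z"/><path d="M435 148l-13 3-5 7 3 12-43 34-8-1-20-14-4 2-6 12 0 10 5 16 8 14 13 35 2 17-3 6 9 17 3 23 16 29-1 21 42-15 24 0 9-5 15-4 13-11 16 7 13-15 5-2 0-33-30-22-12 2-3 4-1 6-2-12-53-69 0-8 6-9 18-16 24-30-20-2-10-6z"/><path d="M227 16l-6 0-2 3-10 4-12 19-8 10-16-4-9-7-2-25-19 0 4 23-17 8-9 13-24 15-8 7 7 16-18 15-15 4-9 0-9-15 0-6-24 13-5 5 0 72 23-15 7 0 9 10 30-13 10 0 11 4 20 3 25-26 7-1 4-4 16 0 12 3 11-12 13 0 7 4 3-4-1-6 10-28 2-2 24 1 5-21 0-12-17-12-2-16-10-18z"/><path d="M514 16l-109 0-1 3-5 4-32-7-108 0-6 13-16-2 8 12 2 16 17 12-3 33 22 4 3-1 3-4 6-17 12-24 12-13 6 7 6 3 42 34 9 4 24 3 23 9 29-29 20-9 16-11 11-11 10-23z"/><path d="M527 116l-20 7-10 10-4 2-5 15-23 19-14 20-18 16-6 9 1 11 52 66 2 12 1-6 3-4 12-2 28 21 2-1 0-29-7-5-1-3 8-13z"/><path d="M319 45l-12 13-12 24-6 17-3 4-3 1-17-4-6 1 0 4 5 5-2 21 4 24 9 11 9 17 6-8 10-4 17-14 15-23 13-10 7 4 13 1 17 8 2 6 6 4 30 4-5-38 12-7-6-5-9-1-7-4-24-3-9-4-42-34-6-3z"/><path d="M142 16l-73 0-6 8-9-3-5-5-32 0-1 97 30-18-1 7 9 15 9 0 15-4 18-15-7-16 8-7 24-15 9-13 17-8z"/><path d="M527 19l-8 1-7 5-1 9-6 11-11 11-16 11-20 9-23 22-5 7-14 8 0 10 6 28 13-3 10 3 10 6 22 2 11-9 5-15 4-2 10-10 21-8z"/><path d="M493 431l-2 0 0 11 2 7 0 13-5 8-7 7-18 8-9 19-13 7-15 1-20 16 122-1 0-17-16-5 4-4 3-8 9-6 0-34-13-5-14-13z"/><path d="M129 392l-5 2 4 17-1 19-4 9-10 12 0 12 6 10-28 30 10 11-2 7 0 7 43 0 1-15 4-4 9 0-8-18-3-25 0-31 2-6 6-8 2-6-11-6-3-12-6 0z"/><path d="M17 339l-1 76 7 1 12-9 10-3 4-6-4-5-9-28-5-6-3-1z"/><path d="M219 16l-56 0 0 22 7 9 19 5 11-14 5-12 14-7z"/>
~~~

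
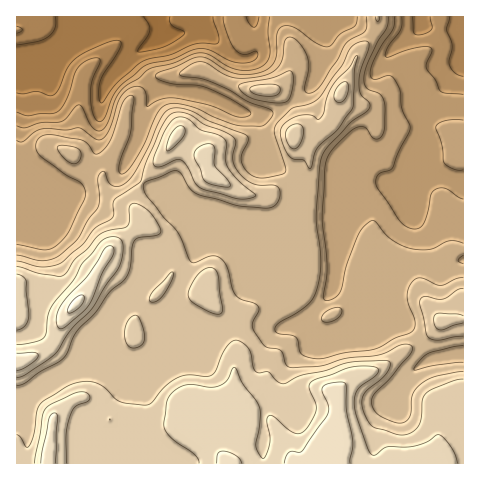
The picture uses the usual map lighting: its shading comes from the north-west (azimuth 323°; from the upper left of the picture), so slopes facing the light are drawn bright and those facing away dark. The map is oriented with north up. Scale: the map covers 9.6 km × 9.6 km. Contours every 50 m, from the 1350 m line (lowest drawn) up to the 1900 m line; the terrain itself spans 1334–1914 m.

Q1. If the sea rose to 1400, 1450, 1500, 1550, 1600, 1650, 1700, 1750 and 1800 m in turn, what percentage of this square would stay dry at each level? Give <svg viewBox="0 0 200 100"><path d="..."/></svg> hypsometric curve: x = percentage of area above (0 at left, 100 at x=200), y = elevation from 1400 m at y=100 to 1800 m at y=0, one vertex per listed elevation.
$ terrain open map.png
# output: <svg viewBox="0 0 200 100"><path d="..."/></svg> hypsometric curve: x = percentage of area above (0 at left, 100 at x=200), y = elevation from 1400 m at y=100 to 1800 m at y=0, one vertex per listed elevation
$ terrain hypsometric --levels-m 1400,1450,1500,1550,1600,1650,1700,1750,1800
<svg viewBox="0 0 200 100"><path d="M191 100l-6-12-7-13-15-13-25-12-26-12-28-13-33-13-28-12"/></svg>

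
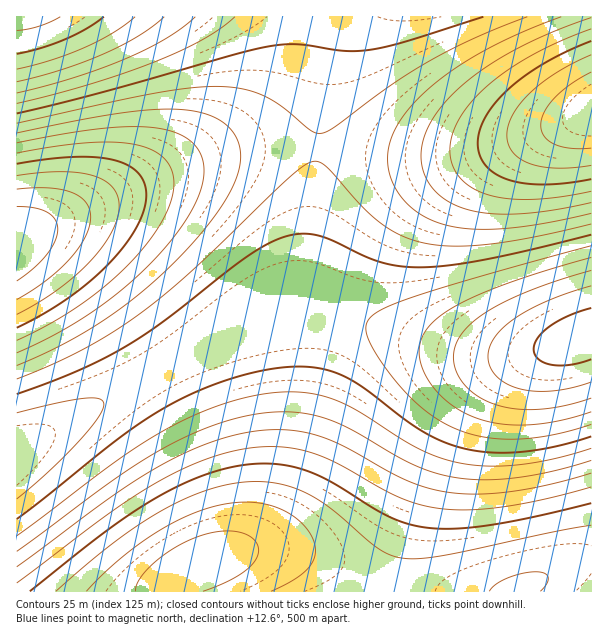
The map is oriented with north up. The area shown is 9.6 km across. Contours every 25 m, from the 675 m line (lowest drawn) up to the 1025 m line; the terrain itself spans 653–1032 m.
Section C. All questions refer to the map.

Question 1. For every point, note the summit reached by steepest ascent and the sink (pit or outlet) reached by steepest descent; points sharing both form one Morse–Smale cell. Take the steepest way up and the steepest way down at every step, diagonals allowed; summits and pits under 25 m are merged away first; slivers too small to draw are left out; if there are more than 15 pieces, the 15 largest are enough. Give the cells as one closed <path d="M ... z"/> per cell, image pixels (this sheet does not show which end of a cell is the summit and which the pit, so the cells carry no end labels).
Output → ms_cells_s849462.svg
<path d="M299 307l-18 1-27 10-48 24-44 26 31 60 24 66 6 30 0 22-5 12 30-8 48 2 39 8 99 32 82 0 8-6 10-3 44-21 14-2-1-226-55 18-20 3-33 0-48-9-85-28-29-8z"/><path d="M591 112l-34 15-48 17-50 10-66 2-75-8-2 7-6 82-8 50-6 15-10 6 13-1 22 3 114 36 48 9 33 0 20-3 55-18z"/><path d="M338 16l-321 0-1 223 38-16 92-43 58-23 51-11 62 2 8-86 6-30 7-14z"/><path d="M314 146l-59 0-51 11-58 23-128 59 27-1 15 6 15 10 40 43 47 70 78-43 21-10 29-7 6-5 6-15 8-50 8-84 0-4z"/><path d="M161 367l-145 85 1 140 151 0 2-11 6-5 40-18 6-7 1-27-11-45-19-51z"/><path d="M591 16l-252 0-8 16-6 30-7 85 75 9 66-2 50-10 75-28 8-5z"/><path d="M45 238l-22 0-7 4 1 209 143-83-2-6-30-47-26-34-27-27-15-10z"/><path d="M285 550l-37 0-36 9-36 17-6 5-1 10 264 0-98-31z"/><path d="M591 560l-13 2-30 15-24 9-7 5 74 1z"/>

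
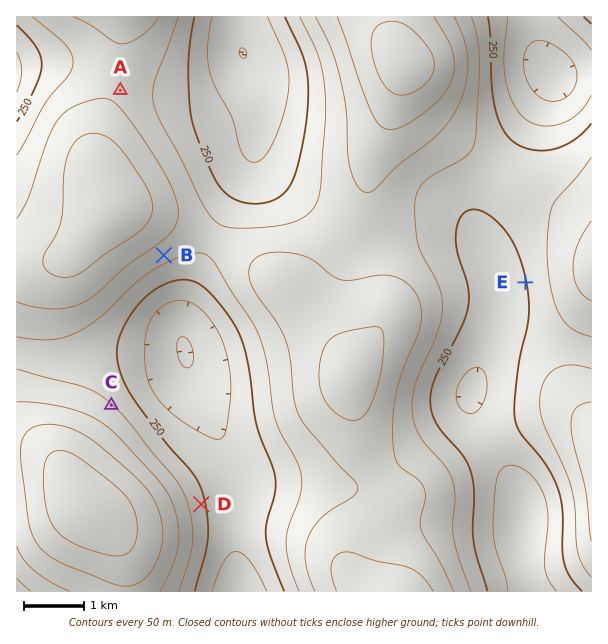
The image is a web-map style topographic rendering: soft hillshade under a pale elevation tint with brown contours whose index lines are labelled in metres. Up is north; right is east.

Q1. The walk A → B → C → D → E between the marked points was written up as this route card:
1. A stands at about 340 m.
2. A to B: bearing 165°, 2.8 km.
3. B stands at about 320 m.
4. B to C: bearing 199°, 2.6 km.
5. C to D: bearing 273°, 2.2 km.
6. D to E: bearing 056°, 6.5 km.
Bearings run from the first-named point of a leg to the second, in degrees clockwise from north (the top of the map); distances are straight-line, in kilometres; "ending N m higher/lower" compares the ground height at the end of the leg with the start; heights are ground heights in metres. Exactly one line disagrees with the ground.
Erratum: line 5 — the bearing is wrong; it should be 138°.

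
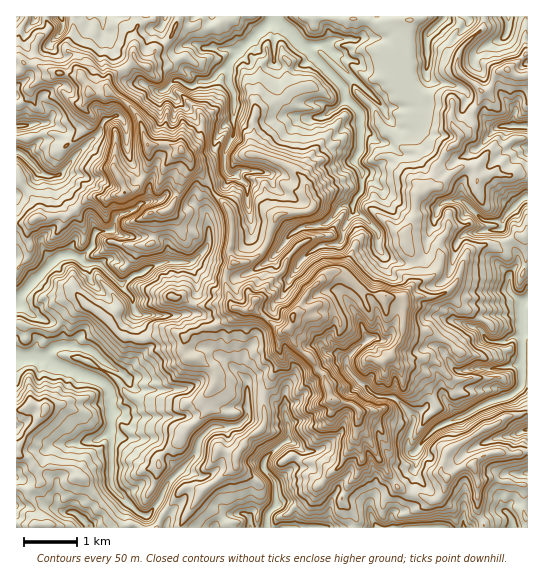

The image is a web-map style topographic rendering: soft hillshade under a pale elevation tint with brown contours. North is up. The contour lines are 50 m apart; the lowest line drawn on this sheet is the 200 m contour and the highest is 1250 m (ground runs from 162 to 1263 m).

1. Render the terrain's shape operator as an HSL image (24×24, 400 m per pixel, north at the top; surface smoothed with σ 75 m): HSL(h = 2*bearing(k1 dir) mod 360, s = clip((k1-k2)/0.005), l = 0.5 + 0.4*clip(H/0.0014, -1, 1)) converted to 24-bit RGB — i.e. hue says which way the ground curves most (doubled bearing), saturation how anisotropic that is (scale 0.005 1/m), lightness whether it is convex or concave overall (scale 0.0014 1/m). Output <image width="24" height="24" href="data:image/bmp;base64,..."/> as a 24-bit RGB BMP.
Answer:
<image width="24" height="24" href="data:image/bmp;base64,Qk32BgAAAAAAADYAAAAoAAAAGAAAABgAAAABABgAAAAAAMAGAAATCwAAEwsAAAAAAAAAAAAAm4bVkeDcqxdncSl6pOLF0RLwugYu0Vu6soViQr+neyA2DZ8l9065kk0hEkkbqth7YhZqvY8XqVgedG8hKsWDfetchUygOtW0gspljU9KnmGmldureR5xjiRnAuBwy3Ha7sTYaEh8iWSav+nGDQcs17G4RMmozLtVJztWvXF8fcLP2pHPOGSl4/R8MClIhcFxd51Dk3K9nsLS086tFA0zz5rI68u4BC8duDNQ21WXr+S8UwCYGKCeaK1266vNZCTJZjOOheuTKidwzZTG3XXbqvKcJiFrXpAfn9mUR4BJU3pDv3p6KBx3hrCl0JOm3oejBictvcDq9MO/ByosNfyTugpeJkwa6oemifKkeMuSCR0qx23G3pOpc+EY2s/219X203FtdYFZjHxYZY43I0tvlotNSYRz5MbEEUS0JDgHi50Y99TlBhlHyG+b2bVsDsxFqNWDrk5ughrXADMJQqYv+Mfz/54ZHiwHmp7b3tDrg42+lMOOLBtPhIVOWJVuv6dG2IWkiJXJGGWJ7OumGAgrRW/J9t/VZd7/2tT343HyLwcj88jGPGMGBjEChbof89D7U9ZEmV+ijWCkz12DPR6NVH6+iWNIbncdhXYhyb2iMS+D06N5FzJfLEt54/vQLKBpMwAGRCoAu+u4Nn92jLHWy7rpHNXMAjEhlrAyWj4ugy0nSNjNmB4kWmg4dE92xqWuic3JicJsYCpfkEty5XVBIZRZzfvMLwAz0tD3zPXUc5/GdprDwEQQZqIDJvUAEwYznKJEZIA+T5MwVBorq5yGiaXMTGCdrsyfmYJQcklIW4FsLSlk9Wt7vPy+LQoSEIsoCGMY8HhhYpJFjDR8runrf6LkvAAFGg6BrKDhzzqtuGiHNmB1terEImWP2yN8YNQ20lm4w0eKmnJJGouF6NL5yHyyYITA2fHlPAVnQMlhut6EOa2LWDYWSwER1fbkERROax5yrZrIipC7w+vw3tmoJwMw3m6Bm+vDGW6pioDNycX41PfxCkRI87u9xLaFWhZVf6/gxdfv5bPaj07OYca7l8O8ZpSDIxRJEkwyPp6a5vDbVR2lrSIBAGQ1kbzQ0sK1TyqF3sV+G30QwnZmBkpp0W6t8JK2j9/gWNDNaSxO331zpy+B7om1ZJKBdkV79VGK5qefCCsZeoQNYAgGdhol4Ih4DC8ELioFBi0LtWWD+ezSB68E/1iKADMbs9Sd5ZCVYEk9OBEomLE8vYZpG3DFxIOEhSZpROUv3b1QphuXK4GFAKJzxln/8C8H5YB5YqrIUpfBJmFuq+VO6X2HAjEf/8zrJv8RApiH3TTaez61vsyoNniyNp4aZtUUjlrg4abTvprqmp7r6rPqWQpdAJAIVv/57dX2ituyXzl7LIKEUfOHwUOm98zxpuEAB04ABGhkyQBFceHY2q6cEjRG9efWqgFyCGETb9hTO7JCdWCYkVint47y+9DvTeyoDDMA+aZCHhQzkf/RdQytuNmlf0BG0cCHzqzYE1ZwReR8RCM90bWSyjR3O08DxelvskdkECoJcOKQPR8IGlYnjyx91fi23B7K0S3myZdoe+a3FVt4MRUCanULf742u9+0iHNVmGS1KwYtX6WWncixwYGipFfHgsyqmnfEubXiMAMEx93eGbCUJWFT+PnSHwUunPLb1+n0r97FAgUx69X21ez2jsnVqmaCzIOgH0JZT3PYYrmLaH5VlUyE3LBvJYBOuoCkXYU2GJD/OsFCw05zCGIgyv+0BACXdeq+2aFt2HmSKkaBA1hut7RYXGZGTntl0JC0yHOQJhFYeMxpfXlmQUZo5tacc57HDjsI2FEIwG7HHWpgsleD7913HTECzP/aTix70W8j67Kl1JnaBg4t5c+oi0tUfooyFDEI7g81JOJ6fypDipB6P0hnvtqK0zZw1I/JWx6/26RTNCJkLppvyM730vn3WUAXMCoDN4UAKC4Lz0w8HBGhurWEknSlvp/Rwd7rRBF9wBw9hLWQgaOQM0ySr1cdW+DmzjmHfLhWgrjWzt/znLLvgseyyjml3knu1+70YDHMm8zlHXl3QcGuvZ15vZQ+Q6dObR5CZ0acbbZskJWFq7qLKhhe2/XWFTFRubLqy9H20J1yBz4bu9Z3eFBAQCpDyd+Vv0yad6Qya1QgjUgmHEsov6hmZdaWUhcpT3ErbZo2ZrmGlIB6usKRGTNn37KcvzMjEjkW3JZpL8dR98CYiQM0aGyHV1uKvr1zIVJ16Km0hIjOwa3ZoYTDI3lEbCNA1ZjYdG7TobLZXrzUio6+2qasE2VhcbFG61JgTY3It9wn"/>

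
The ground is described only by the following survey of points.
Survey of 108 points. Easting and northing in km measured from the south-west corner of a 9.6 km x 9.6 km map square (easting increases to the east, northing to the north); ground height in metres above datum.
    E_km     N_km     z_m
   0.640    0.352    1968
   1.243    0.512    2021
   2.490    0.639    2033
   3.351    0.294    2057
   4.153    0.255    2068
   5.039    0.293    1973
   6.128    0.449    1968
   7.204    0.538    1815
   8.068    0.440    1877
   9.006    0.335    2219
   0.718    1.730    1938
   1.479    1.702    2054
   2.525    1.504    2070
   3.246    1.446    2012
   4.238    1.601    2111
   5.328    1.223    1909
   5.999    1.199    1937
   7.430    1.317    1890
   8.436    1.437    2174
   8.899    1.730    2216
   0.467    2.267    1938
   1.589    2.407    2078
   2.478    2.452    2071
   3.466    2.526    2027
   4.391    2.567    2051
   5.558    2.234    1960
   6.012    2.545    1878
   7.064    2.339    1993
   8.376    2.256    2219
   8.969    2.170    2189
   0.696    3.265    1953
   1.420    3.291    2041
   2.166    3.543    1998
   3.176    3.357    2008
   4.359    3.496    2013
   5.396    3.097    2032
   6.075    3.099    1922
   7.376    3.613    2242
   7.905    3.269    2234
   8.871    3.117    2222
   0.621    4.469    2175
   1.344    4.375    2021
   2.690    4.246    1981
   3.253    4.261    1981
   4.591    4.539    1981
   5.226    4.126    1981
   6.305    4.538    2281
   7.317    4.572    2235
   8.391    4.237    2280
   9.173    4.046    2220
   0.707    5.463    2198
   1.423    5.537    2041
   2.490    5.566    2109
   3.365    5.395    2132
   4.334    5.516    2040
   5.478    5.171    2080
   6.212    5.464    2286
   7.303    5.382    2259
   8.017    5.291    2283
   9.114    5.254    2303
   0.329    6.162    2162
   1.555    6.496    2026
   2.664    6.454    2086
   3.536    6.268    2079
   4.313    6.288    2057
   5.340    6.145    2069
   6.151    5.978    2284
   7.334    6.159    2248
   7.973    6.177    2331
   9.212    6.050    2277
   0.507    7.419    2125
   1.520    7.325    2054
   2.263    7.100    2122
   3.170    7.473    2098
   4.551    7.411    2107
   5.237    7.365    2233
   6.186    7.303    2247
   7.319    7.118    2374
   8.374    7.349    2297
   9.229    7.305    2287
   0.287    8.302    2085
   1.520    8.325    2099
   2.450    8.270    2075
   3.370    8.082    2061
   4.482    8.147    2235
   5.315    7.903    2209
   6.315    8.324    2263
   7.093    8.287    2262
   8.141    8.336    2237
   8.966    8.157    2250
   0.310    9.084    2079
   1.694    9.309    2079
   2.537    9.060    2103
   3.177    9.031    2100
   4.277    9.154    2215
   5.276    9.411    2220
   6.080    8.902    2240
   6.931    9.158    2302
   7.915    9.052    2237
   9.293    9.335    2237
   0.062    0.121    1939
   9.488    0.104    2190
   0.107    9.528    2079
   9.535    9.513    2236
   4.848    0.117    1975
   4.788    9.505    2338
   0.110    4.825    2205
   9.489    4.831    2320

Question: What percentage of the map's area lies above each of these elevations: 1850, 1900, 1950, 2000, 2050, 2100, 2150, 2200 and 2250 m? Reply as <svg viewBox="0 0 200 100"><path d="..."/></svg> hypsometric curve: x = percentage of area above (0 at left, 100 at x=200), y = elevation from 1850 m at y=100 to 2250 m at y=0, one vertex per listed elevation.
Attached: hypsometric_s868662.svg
<svg viewBox="0 0 200 100"><path d="M194 100l-3-12-9-13-20-13-32-12-33-12-15-13-16-13-27-12"/></svg>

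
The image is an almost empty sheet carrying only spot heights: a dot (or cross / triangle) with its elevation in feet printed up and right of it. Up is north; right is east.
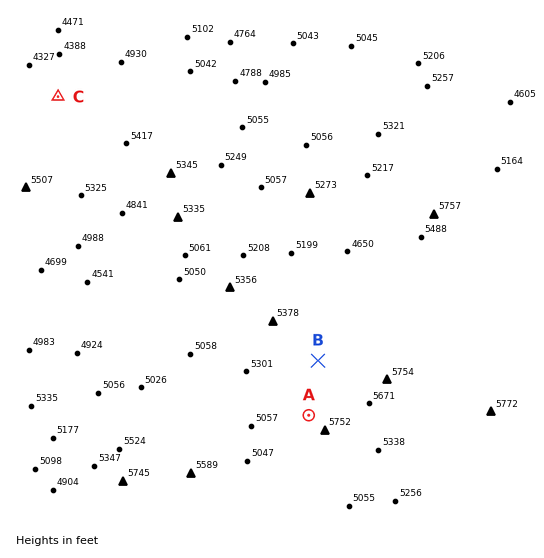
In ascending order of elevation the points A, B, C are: C B A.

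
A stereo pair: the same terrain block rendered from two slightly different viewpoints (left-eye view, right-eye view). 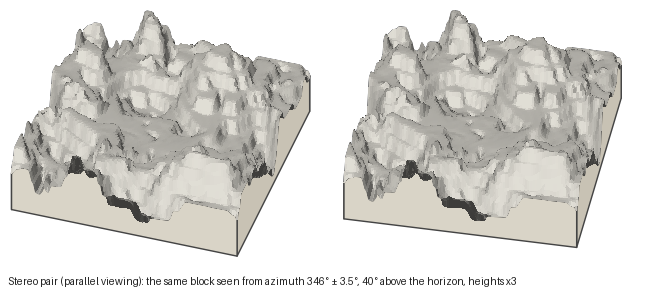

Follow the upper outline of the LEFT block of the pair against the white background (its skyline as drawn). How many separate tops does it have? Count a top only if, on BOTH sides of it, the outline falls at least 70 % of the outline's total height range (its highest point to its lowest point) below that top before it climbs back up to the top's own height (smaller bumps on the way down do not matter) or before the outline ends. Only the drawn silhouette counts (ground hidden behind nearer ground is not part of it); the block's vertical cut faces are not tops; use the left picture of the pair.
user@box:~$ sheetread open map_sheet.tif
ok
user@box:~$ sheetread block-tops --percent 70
0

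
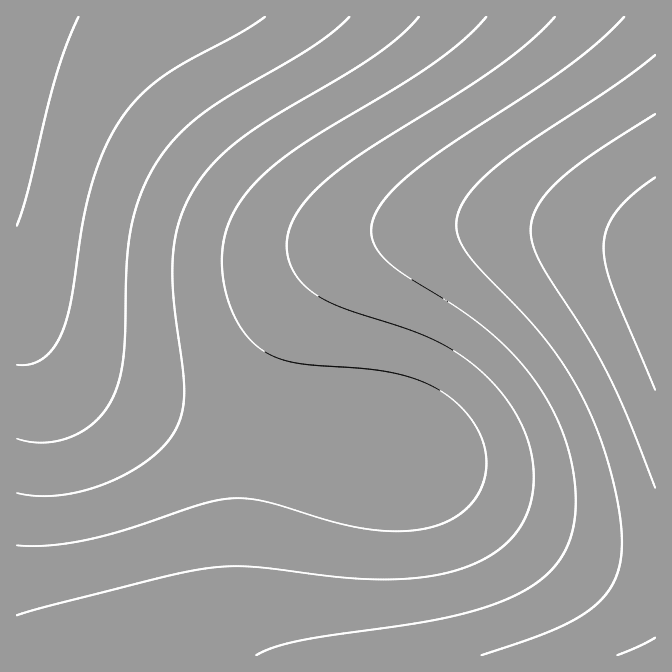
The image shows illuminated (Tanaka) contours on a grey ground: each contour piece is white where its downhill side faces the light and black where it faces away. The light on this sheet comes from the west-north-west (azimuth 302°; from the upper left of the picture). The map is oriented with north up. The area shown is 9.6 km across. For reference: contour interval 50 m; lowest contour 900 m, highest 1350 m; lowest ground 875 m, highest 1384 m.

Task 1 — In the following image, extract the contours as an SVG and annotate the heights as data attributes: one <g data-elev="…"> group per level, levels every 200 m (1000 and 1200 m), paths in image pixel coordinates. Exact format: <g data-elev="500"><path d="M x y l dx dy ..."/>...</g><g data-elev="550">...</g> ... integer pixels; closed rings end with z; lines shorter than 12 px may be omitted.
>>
<g data-elev="1000"><path d="M349 17l-16 15-21 15-79 46-26 17-22 18-19 20-11 17-10 18-8 20-5 20-5 40-4 94-4 23-8 20-7 12-9 10-11 8-12 6-14 5-14 2-14-1-13-3"/></g><g data-elev="1200"><path d="M624 17l-25 25-32 25-118 78-38 28-17 15-11 14-8 13-4 12 0 8 3 8 5 9 7 8 19 15 59 37 28 22 30 30 24 34 11 20 8 21 6 21 4 22 1 21-2 19-4 16-6 16-13 16-16 14-21 12-27 11-27 7-32 7-130 20-24 6-18 8"/></g>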